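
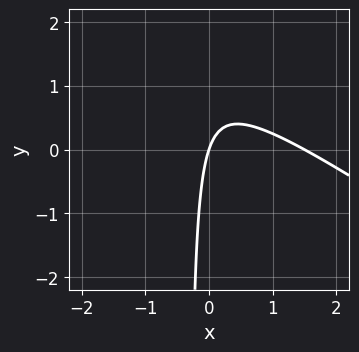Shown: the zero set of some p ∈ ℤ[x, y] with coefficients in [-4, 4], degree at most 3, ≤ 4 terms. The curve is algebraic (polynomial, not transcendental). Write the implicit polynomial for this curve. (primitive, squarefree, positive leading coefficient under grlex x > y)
1. The degree is 2 — the shape is more complex than any degree-1 curve.
2. Observable constraints: it crosses the y-axis at the gridline y = 0; one x-axis crossing is at x = 0.
3. The integer polynomial consistent with all of this is the stated p.

2*x^2 + 3*x*y - 3*x + y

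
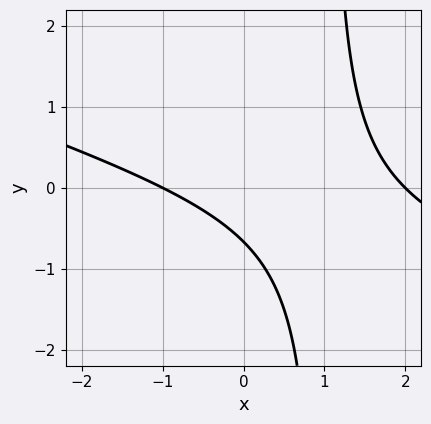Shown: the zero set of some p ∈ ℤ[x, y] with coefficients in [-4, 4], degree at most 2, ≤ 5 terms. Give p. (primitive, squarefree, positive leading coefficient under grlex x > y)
x^2 + 3*x*y - x - 3*y - 2

1. Degree: the shape is more complex than any degree-1 curve, so deg p = 2.
2. From the axis intercepts and sections: the x-axis gridline crossings are at x ∈ {-1, 2}.
3. Fitting integer coefficients to these (and the overall shape) gives p.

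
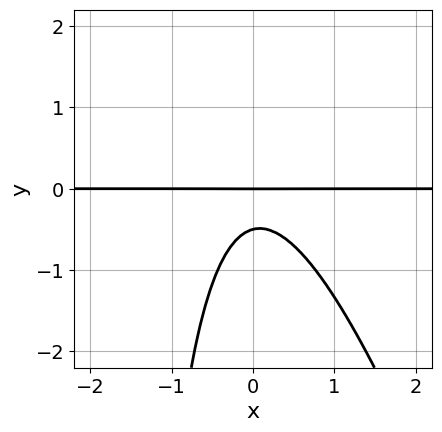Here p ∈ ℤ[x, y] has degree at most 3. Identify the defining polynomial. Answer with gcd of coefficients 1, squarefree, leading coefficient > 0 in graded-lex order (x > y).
deg p = 3.
From the axis intercepts and sections: the visible x-axis segment lies entirely on the curve; it crosses the y-axis at the gridline y = 0.
Matching integer coefficients to the picture gives p.

3*x^2*y + x*y^2 + 2*y^2 + y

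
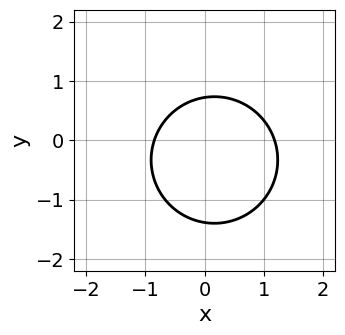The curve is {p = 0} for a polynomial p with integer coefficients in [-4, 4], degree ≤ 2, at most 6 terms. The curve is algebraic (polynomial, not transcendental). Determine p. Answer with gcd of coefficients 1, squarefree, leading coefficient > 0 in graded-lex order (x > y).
1. Degree: the shape is more complex than any degree-1 curve, so deg p = 2.
2. Solving for integer coefficients yields p as stated.

3*x^2 + 3*y^2 - x + 2*y - 3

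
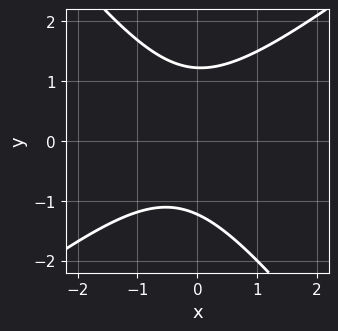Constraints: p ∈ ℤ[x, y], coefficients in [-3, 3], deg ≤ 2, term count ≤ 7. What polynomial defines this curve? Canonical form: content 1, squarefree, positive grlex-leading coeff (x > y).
2*x^2 - x*y - 2*y^2 + x + 3

(a) The degree is 2 — a generic line meets the curve in up to 2 points.
(b) From the visible intercepts: the curve avoids every integer x-axis point in the box.
(c) Matching integer coefficients to the picture gives p.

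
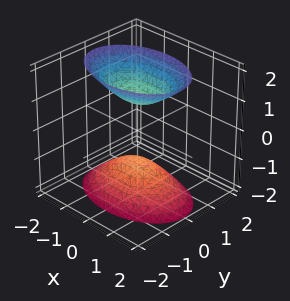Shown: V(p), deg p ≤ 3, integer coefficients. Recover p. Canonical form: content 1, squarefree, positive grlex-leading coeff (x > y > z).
There are 2 components.
deg p = 2.
Symmetries: it's symmetric under x → −x, forcing even powers of x; mirror symmetry z ↦ −z ⇒ only even powers of z; mirror symmetry y ↦ −y ⇒ only even powers of y.
Observable constraints: the z-axis gridline crossings are at z ∈ {-1, 1}; it misses every integer gridline on the y-axis; no x-intercept at any integer in the box.
The integer polynomial consistent with all of this is the stated p.

x^2 + 2*y^2 - z^2 + 1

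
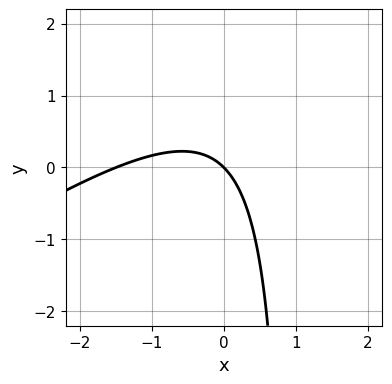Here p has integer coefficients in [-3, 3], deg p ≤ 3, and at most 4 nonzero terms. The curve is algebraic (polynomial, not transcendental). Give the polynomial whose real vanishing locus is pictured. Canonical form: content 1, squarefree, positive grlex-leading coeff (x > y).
2*x^2 - 3*x*y + 3*x + 3*y

(a) The degree is 2 — the shape is more complex than any degree-1 curve.
(b) Observable constraints: it crosses the y-axis at the gridline y = 0; it crosses the x-axis at the gridline x = 0.
(c) Fitting integer coefficients to these (and the overall shape) gives p.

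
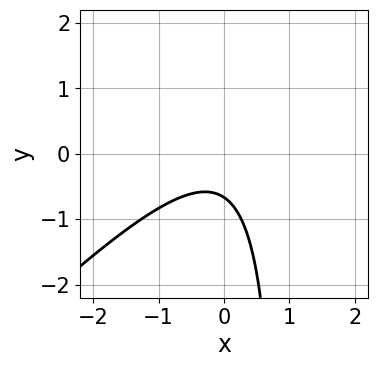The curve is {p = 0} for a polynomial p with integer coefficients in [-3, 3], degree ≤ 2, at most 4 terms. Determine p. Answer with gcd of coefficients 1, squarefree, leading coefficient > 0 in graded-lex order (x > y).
3*x^2 - 3*x*y + 3*y + 2

Degree: a generic line meets the curve in up to 2 points, so deg p = 2.
Checking where it meets the axes: it misses every integer gridline on the x-axis.
These observations pin down the coefficients.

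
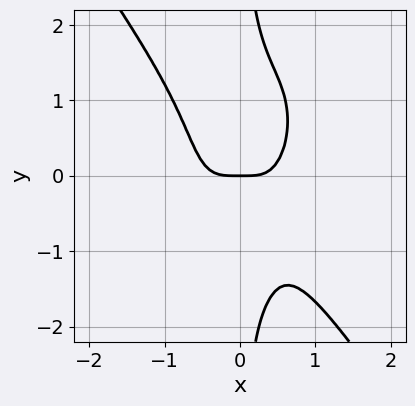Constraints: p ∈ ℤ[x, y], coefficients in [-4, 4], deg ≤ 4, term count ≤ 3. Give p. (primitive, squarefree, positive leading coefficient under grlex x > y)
3*x^4 + x*y^3 - y

(a) Degree: a generic line meets the curve in up to 4 points, so deg p = 4.
(b) Observable constraints: it meets the y-axis at y = 0 (among the integer gridlines); one x-axis crossing is at x = 0.
(c) Assembling these constraints gives the stated polynomial.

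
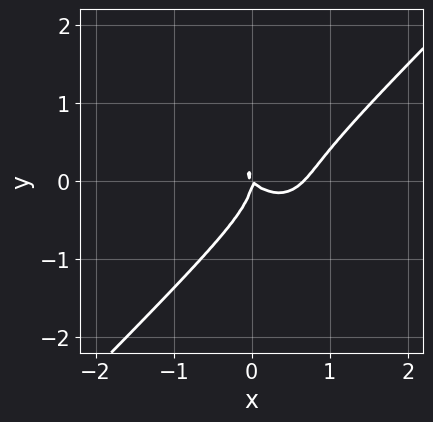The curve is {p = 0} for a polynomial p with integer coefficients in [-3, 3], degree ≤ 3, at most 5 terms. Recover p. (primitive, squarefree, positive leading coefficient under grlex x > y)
(a) The degree is 3 — a generic line meets the curve in up to 3 points.
(b) From the visible intercepts: one y-axis crossing is at y = 0; it meets the x-axis at x = 0 (among the integer gridlines).
(c) Assembling these constraints gives the stated polynomial.

3*x^3 - 3*y^3 - 2*x^2 - 2*x*y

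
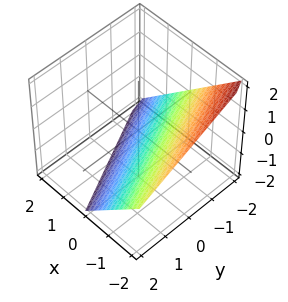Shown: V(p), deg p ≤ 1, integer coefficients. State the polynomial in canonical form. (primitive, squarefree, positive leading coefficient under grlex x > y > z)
First, deg p = 1.
Then, from the axis intercepts and sections: it meets the x-axis at x = -1 (among the integer gridlines); it meets the y-axis at y = -2 (among the integer gridlines); it meets the z-axis at z = -1 (among the integer gridlines).
Finally, putting this together gives p.

2*x + y + 2*z + 2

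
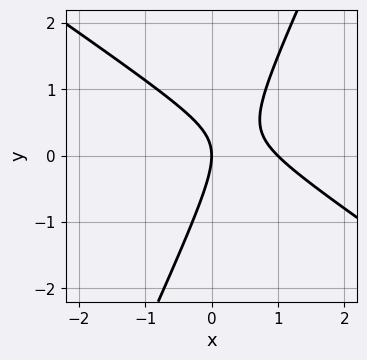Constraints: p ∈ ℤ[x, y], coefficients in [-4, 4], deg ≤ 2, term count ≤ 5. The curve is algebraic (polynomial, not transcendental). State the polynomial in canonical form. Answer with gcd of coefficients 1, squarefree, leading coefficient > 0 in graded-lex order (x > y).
3*x^2 + 3*x*y - 2*y^2 - 3*x

The degree is 2 — the shape is more complex than any degree-1 curve.
Against the integer gridlines: one y-axis crossing is at y = 0; the x-axis gridline crossings are at x ∈ {0, 1}.
The integer polynomial consistent with all of this is the stated p.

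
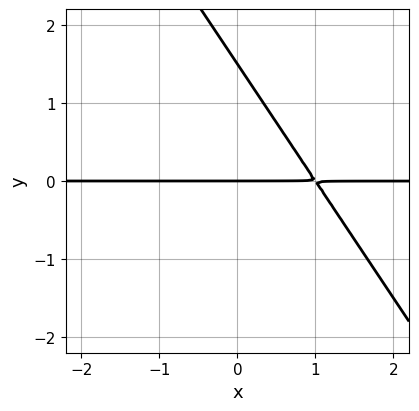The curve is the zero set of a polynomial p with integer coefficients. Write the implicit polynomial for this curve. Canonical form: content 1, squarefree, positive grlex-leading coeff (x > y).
Degree: a generic line meets the curve in up to 2 points, so deg p = 2.
Against the integer gridlines: it crosses the y-axis at the gridline y = 0; every point of the x-axis in the box is on the curve.
Together with the visible shape, these determine p as stated.

3*x*y + 2*y^2 - 3*y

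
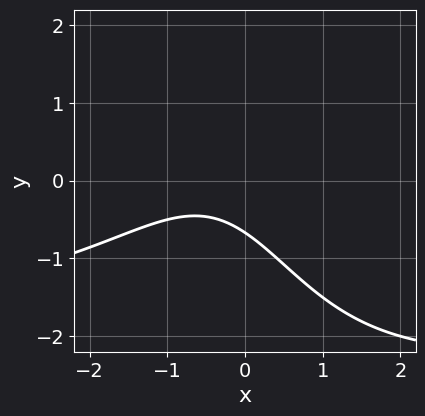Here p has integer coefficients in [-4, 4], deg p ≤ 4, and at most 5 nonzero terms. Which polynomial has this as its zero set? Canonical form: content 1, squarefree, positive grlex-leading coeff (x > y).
x^2*y + 2*x^2 + 2*x + 3*y + 2

The degree is 3 — a generic line meets the curve in up to 3 points.
Against the integer gridlines: no x-intercept at any integer in the box.
Assembling these constraints gives the stated polynomial.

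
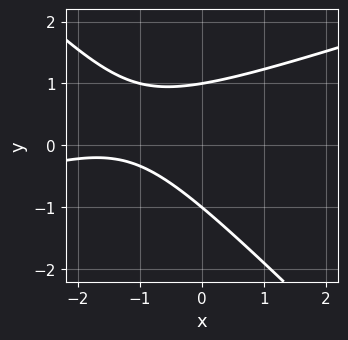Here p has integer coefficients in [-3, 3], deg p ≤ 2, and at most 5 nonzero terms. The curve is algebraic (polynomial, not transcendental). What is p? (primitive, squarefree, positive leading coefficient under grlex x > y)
deg p = 2. A generic line meets the curve in up to 2 points.
Observable constraints: the y-axis gridline crossings are at y ∈ {-1, 1}; the curve avoids every integer x-axis point in the box.
The integer polynomial consistent with all of this is the stated p.

x^2 - 2*x*y - 3*y^2 + 3*x + 3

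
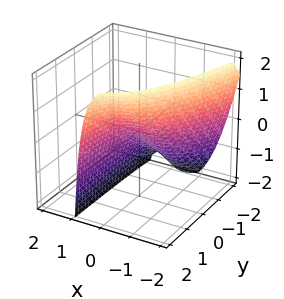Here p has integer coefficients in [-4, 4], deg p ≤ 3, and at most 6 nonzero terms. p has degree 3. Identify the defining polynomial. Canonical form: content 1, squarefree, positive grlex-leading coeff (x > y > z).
3*x^3 + 3*x*y - 2*x*z - 3*y + 3*z

First, degree: a generic line meets the surface in up to 3 points, so deg p = 3.
Then, from the axis intercepts and sections: one x-axis crossing is at x = 0; it meets the y-axis at y = 0 (among the integer gridlines); one z-axis crossing is at z = 0.
Finally, assembling these constraints gives the stated polynomial.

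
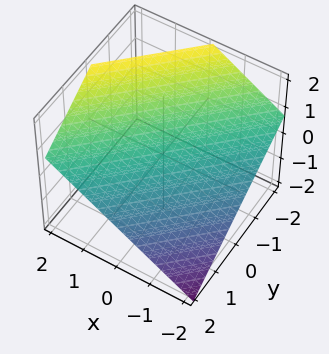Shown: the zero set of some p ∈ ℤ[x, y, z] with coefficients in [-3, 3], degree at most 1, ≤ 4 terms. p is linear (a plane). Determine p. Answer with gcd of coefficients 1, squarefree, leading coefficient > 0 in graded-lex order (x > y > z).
2*x - 2*y - 3*z + 2

First, degree: the surface is flat (a plane), so deg p = 1.
Next, against the integer gridlines: one x-axis crossing is at x = -1; it meets the y-axis at y = 1 (among the integer gridlines).
Finally, solving for integer coefficients yields p as stated.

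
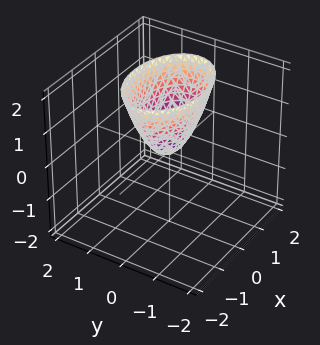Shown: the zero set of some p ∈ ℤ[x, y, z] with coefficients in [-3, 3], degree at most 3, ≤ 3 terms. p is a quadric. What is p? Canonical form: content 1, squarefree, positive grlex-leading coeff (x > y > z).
First, deg p = 2. A paraboloid; a quadric.
Next, symmetries: mirror symmetry x ↦ −x ⇒ only even powers of x; the y ↦ −y reflection is a symmetry, so y appears only in even powers.
Then, observable constraints: one y-axis crossing is at y = 0; it meets the z-axis at z = 0 (among the integer gridlines); it crosses the x-axis at the gridline x = 0.
Finally, matching integer coefficients to the picture gives p.

x^2 + 2*y^2 - z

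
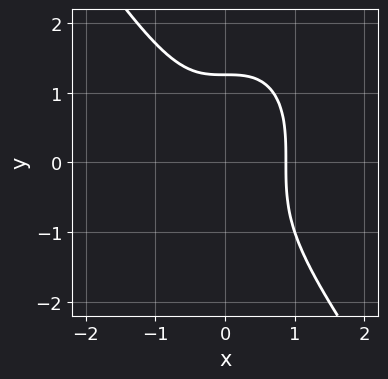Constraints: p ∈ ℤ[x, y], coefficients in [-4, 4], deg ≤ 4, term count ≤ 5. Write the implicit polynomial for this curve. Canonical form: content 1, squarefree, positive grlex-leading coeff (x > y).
(a) Degree: no degree-2 curve has this shape, so deg p = 3.
(b) The integer polynomial consistent with all of this is the stated p.

3*x^3 + y^3 - 2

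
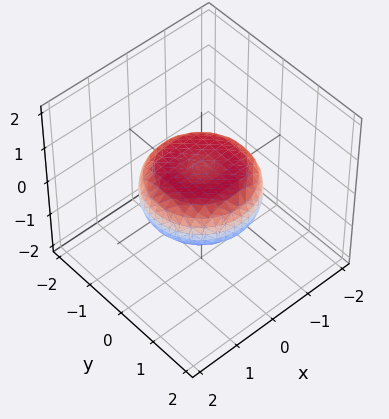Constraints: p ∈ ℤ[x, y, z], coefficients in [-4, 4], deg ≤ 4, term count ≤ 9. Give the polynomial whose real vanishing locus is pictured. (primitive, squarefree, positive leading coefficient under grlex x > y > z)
1. The degree is 4 — a generic line meets the surface in up to 4 points.
2. Symmetries: rotational symmetry about the z-axis ⇒ p depends on x, y only through x² + y².
3. Checking where it meets the axes: a circular section at z = 0 has radius between 1 and 2.
4. Fitting integer coefficients to these (and the overall shape) gives p.

x^4 + 2*x^2*y^2 + y^4 - x^2 - y^2 + 3*z^2 - 1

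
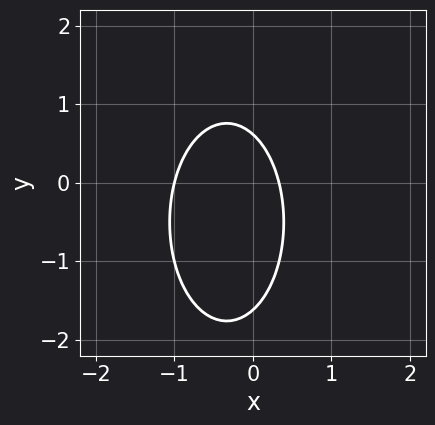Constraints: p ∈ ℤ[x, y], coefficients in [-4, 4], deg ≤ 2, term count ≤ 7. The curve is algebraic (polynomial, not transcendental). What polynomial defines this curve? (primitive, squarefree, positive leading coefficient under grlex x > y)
First, the degree is 2 — no degree-1 curve has this shape.
Next, against the integer gridlines: it crosses the x-axis at the gridline x = -1.
Finally, assembling these constraints gives the stated polynomial.

3*x^2 + y^2 + 2*x + y - 1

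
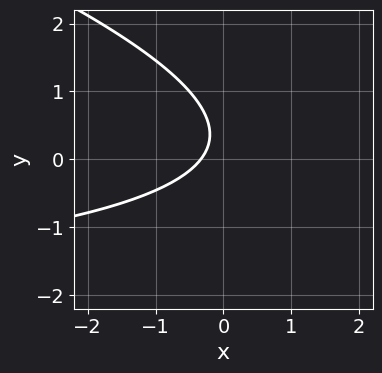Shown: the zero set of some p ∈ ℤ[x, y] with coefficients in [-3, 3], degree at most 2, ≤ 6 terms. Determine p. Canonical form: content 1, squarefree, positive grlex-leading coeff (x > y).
x*y + 3*y^2 + 3*x - 2*y + 1

The degree is 2 — the shape is more complex than any degree-1 curve.
From the axis intercepts and sections: it misses every integer gridline on the y-axis.
Fitting integer coefficients to these (and the overall shape) gives p.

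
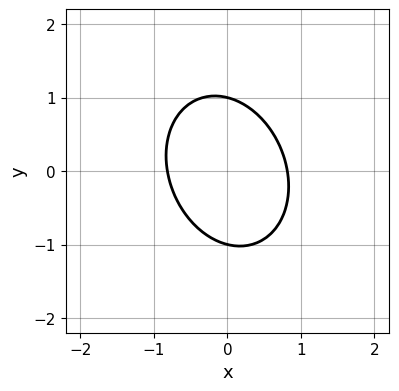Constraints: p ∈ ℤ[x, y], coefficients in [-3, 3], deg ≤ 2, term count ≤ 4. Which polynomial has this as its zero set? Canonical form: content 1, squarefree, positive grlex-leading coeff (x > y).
1. Degree: the shape is more complex than any degree-1 curve, so deg p = 2.
2. Checking where it meets the axes: among the integer gridlines, it crosses the y-axis at y ∈ {-1, 1}.
3. Solving for integer coefficients yields p as stated.

3*x^2 + x*y + 2*y^2 - 2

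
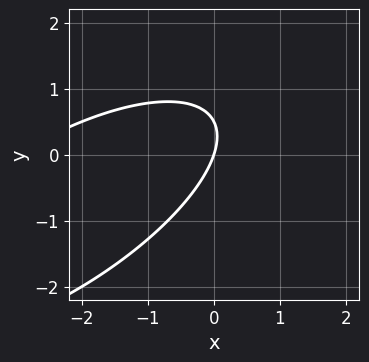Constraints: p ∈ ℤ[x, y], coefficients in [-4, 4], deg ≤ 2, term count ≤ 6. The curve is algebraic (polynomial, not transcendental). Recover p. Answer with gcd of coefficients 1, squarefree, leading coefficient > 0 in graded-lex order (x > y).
1. deg p = 2. A generic line meets the curve in up to 2 points.
2. Checking where it meets the axes: it crosses the y-axis at the gridline y = 0; it meets the x-axis at x = 0 (among the integer gridlines).
3. Matching integer coefficients to the picture gives p.

x^2 - 2*x*y + 2*y^2 + 3*x - y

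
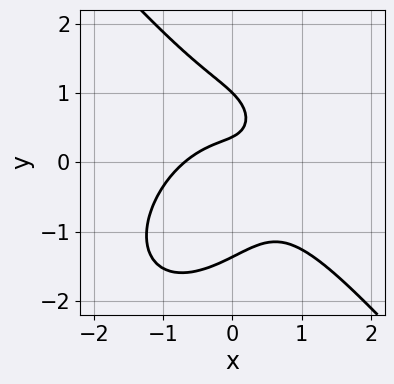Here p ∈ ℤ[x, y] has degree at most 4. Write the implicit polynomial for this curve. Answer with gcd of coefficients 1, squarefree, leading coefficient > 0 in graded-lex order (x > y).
3*x^3 + 2*y^3 + 3*x*y - 3*y + 1

(a) deg p = 3. A generic line meets the curve in up to 3 points.
(b) Against the integer gridlines: it crosses the y-axis at the gridline y = 1.
(c) These observations pin down the coefficients.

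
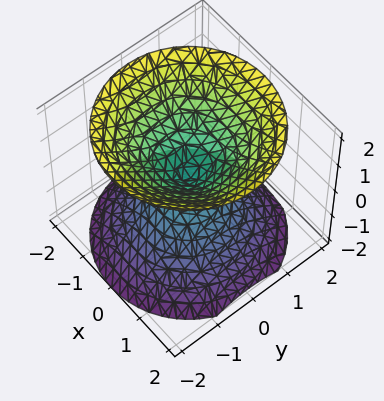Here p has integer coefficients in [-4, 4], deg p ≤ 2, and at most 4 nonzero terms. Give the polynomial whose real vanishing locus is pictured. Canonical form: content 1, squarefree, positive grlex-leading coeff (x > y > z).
x^2 + y^2 - z^2

First, the picture has 2 separate pieces.
Then, the degree is 2 — two nappes meeting at a single point; a quadric.
Then, by symmetry, the surface is invariant under rotation about z: p = q(x² + y², z); it's symmetric under z → −z, forcing even powers of z.
Then, observable constraints: it meets the y-axis at y = 0 (among the integer gridlines); it crosses the x-axis at the gridline x = 0; a circular section at z = 1 has radius exactly 1; it meets the z-axis at z = 0 (among the integer gridlines).
Finally, assembling these constraints gives the stated polynomial.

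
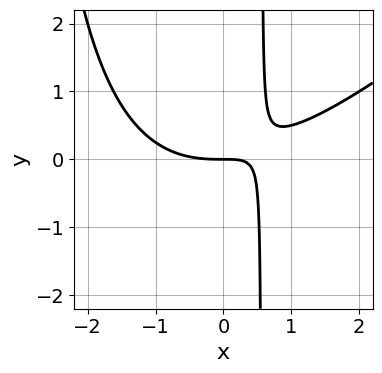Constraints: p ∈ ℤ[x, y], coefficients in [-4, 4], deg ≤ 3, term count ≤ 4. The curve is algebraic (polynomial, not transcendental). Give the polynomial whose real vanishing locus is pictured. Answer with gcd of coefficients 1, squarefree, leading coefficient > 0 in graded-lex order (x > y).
x^3 - x^2*y - 3*x*y + 2*y

deg p = 3. The shape is more complex than any degree-2 curve.
Observable constraints: it meets the y-axis at y = 0 (among the integer gridlines); it crosses the x-axis at the gridline x = 0.
These observations pin down the coefficients.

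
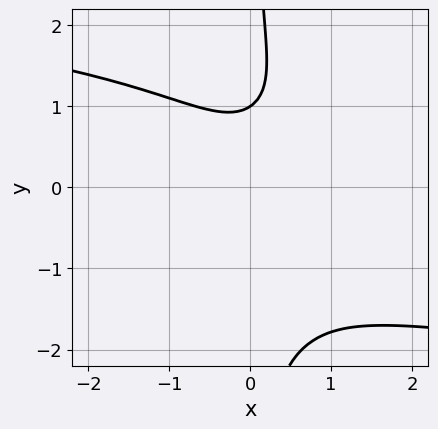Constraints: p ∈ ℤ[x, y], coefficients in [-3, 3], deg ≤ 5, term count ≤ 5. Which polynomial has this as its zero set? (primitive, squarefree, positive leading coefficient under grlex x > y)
2*x*y^3 + 3*x^2 - 3*y + 3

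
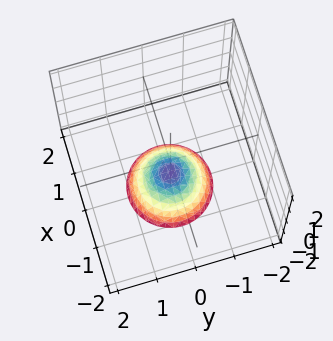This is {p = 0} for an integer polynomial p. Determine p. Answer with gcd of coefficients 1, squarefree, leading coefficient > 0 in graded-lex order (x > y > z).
x^2 + y^2 + z + 1

1. Degree: the shape is more complex than any degree-1 surface, so deg p = 2.
2. By symmetry, every cross-section ⟂ z is a circle, so x, y appear only via x² + y².
3. From the axis intercepts and sections: it misses every integer gridline on the y-axis; it misses every integer gridline on the x-axis; it meets the z-axis at z = -1 (among the integer gridlines).
4. Fitting integer coefficients to these (and the overall shape) gives p.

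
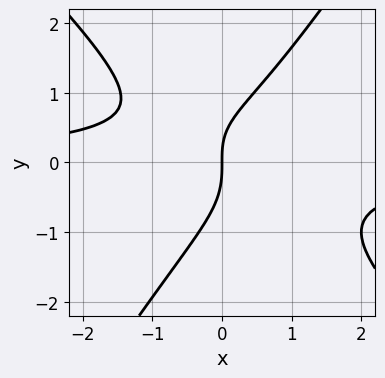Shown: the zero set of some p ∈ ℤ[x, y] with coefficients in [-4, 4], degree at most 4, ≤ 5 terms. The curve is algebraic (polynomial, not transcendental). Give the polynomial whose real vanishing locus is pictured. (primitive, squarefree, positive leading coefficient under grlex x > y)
3*x^2*y + x*y^2 - 2*y^3 - x*y + 3*x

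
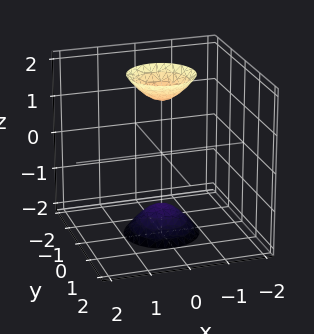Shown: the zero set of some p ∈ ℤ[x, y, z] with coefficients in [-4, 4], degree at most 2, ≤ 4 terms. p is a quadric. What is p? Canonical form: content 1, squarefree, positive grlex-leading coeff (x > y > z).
(a) There are 2 components.
(b) Degree: two sheets facing apart; a quadric, so deg p = 2.
(c) Symmetries: the z ↦ −z reflection is a symmetry, so z appears only in even powers; the surface is invariant under rotation about z: p = q(x² + y², z).
(d) Checking where it meets the axes: no y-intercept at any integer in the box; it misses every integer gridline on the x-axis; a circular section at z = -2 has radius between 0 and 1.
(e) Assembling these constraints gives the stated polynomial.

3*x^2 + 3*y^2 - z^2 + 2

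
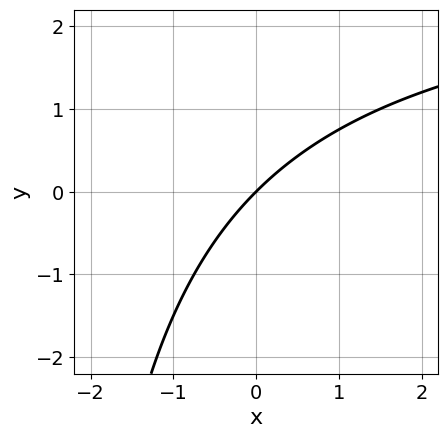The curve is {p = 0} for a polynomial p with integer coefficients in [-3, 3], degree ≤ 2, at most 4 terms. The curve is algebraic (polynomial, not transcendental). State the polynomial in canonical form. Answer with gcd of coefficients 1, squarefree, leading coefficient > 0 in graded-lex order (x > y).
1. Degree: a generic line meets the curve in up to 2 points, so deg p = 2.
2. From the axis intercepts and sections: it meets the y-axis at y = 0 (among the integer gridlines); it crosses the x-axis at the gridline x = 0.
3. Fitting integer coefficients to these (and the overall shape) gives p.

x*y - 3*x + 3*y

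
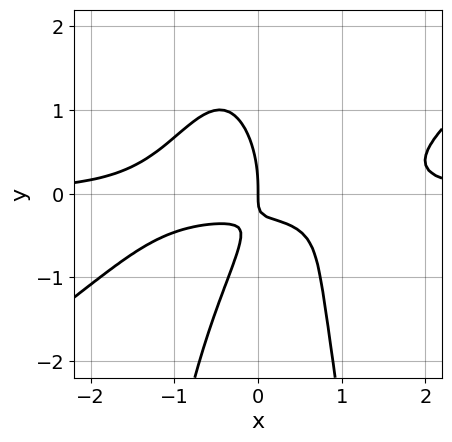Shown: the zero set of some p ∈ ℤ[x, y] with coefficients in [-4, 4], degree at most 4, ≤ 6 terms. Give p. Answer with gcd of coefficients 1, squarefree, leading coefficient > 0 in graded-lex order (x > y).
2*x^3*y - 3*x^2*y^2 - y^3 - 3*x*y - x

First, the degree is 4 — no degree-3 curve has this shape.
Then, against the integer gridlines: it crosses the x-axis at the gridline x = 0; it meets the y-axis at y = 0 (among the integer gridlines).
Finally, solving for integer coefficients yields p as stated.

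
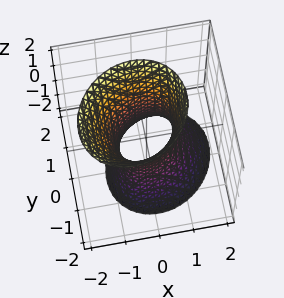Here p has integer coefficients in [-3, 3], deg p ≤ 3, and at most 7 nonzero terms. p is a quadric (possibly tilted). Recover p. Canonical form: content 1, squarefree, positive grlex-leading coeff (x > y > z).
3*x^2 - x*y + x*z + 3*y^2 - z^2 - 2

First, the degree is 2 — the shape is more complex than any degree-1 surface.
Next, checking where it meets the axes: no z-intercept at any integer in the box.
Finally, together with the visible shape, these determine p as stated.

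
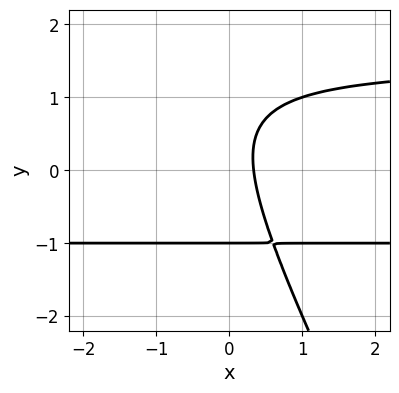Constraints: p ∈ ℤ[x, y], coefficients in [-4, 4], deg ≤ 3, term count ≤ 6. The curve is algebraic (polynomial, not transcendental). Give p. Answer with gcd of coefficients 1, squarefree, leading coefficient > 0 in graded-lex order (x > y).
The degree is 3 — the shape is more complex than any degree-2 curve.
From the visible intercepts: it meets the y-axis at y = -1 (among the integer gridlines).
The integer polynomial consistent with all of this is the stated p.

2*x*y^2 + y^3 - x*y - 3*x + 1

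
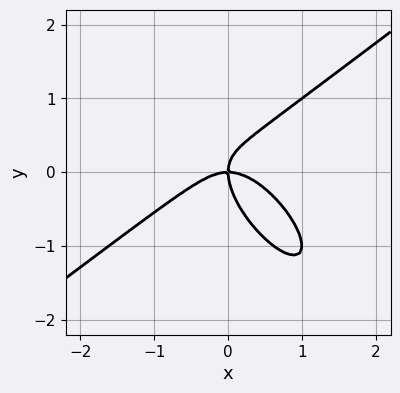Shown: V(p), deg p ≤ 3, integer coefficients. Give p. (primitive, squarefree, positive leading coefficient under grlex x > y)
(a) deg p = 3. A generic line meets the curve in up to 3 points.
(b) Reading off the gridlines: it meets the x-axis at x = 0 (among the integer gridlines); it meets the y-axis at y = 0 (among the integer gridlines).
(c) Matching integer coefficients to the picture gives p.

x^3 - x*y^2 - y^3 + x*y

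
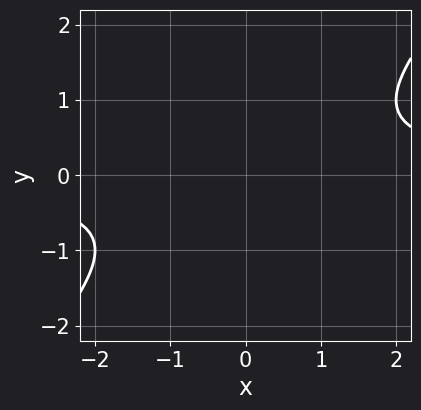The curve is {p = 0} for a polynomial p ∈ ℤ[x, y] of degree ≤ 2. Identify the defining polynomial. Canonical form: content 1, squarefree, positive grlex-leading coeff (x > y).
The degree is 2 — no degree-1 curve has this shape.
Against the integer gridlines: the curve avoids every integer y-axis point in the box; no x-intercept at any integer in the box.
These observations pin down the coefficients.

x*y - y^2 - 1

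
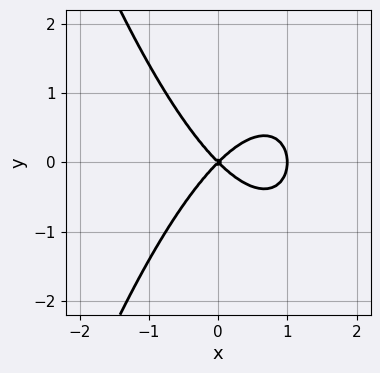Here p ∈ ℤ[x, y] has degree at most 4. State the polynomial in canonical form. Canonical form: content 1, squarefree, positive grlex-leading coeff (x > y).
x^3 - x^2 + y^2

deg p = 3. A generic line meets the curve in up to 3 points.
Symmetries: the y ↦ −y reflection is a symmetry, so y appears only in even powers.
Reading off the gridlines: it meets the y-axis at y = 0 (among the integer gridlines); among the integer gridlines, it crosses the x-axis at x ∈ {0, 1}.
Solving for integer coefficients yields p as stated.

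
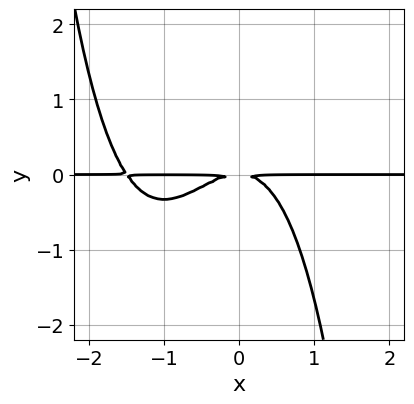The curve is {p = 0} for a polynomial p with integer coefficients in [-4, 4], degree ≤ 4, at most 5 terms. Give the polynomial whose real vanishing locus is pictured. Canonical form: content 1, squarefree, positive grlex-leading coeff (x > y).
2*x^3*y + 3*x^2*y + 3*y^2

(a) deg p = 4. The shape is more complex than any degree-3 curve.
(b) Checking where it meets the axes: the visible x-axis segment lies entirely on the curve.
(c) Putting this together gives p.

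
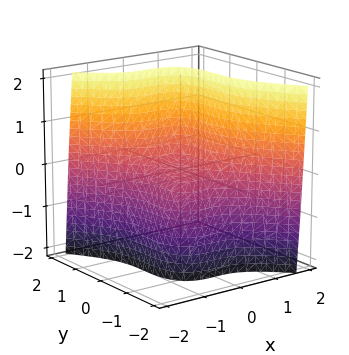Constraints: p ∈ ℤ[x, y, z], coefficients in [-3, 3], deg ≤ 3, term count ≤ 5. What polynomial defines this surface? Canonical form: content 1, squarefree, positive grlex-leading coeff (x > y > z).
2*x^3 + y^3 - z

First, the degree is 3 — no degree-2 surface has this shape.
Next, from the visible intercepts: it crosses the x-axis at the gridline x = 0; it crosses the y-axis at the gridline y = 0; one z-axis crossing is at z = 0.
Finally, the integer polynomial consistent with all of this is the stated p.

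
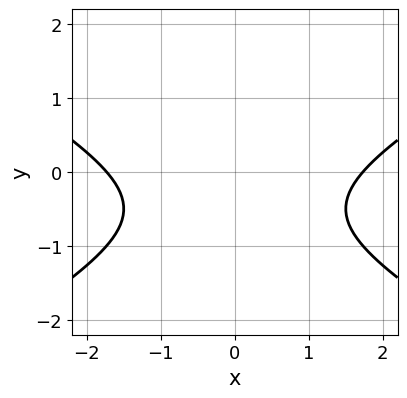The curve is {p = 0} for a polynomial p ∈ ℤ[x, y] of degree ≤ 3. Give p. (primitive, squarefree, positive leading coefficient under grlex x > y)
(a) deg p = 2.
(b) Symmetries: mirror symmetry x ↦ −x ⇒ only even powers of x.
(c) Against the integer gridlines: no y-intercept at any integer in the box.
(d) Solving for integer coefficients yields p as stated.

x^2 - 3*y^2 - 3*y - 3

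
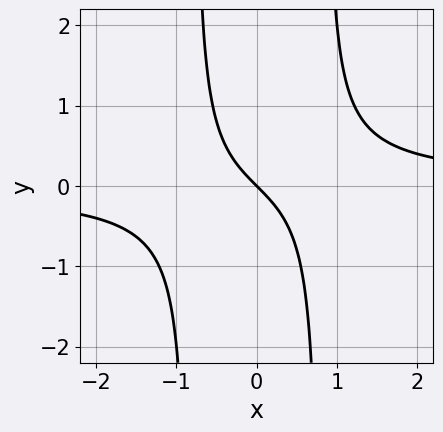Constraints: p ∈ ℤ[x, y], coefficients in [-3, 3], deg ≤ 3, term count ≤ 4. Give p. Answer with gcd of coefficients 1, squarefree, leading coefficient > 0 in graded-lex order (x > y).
3*x^2*y - 2*x - 2*y

1. The degree is 3 — a generic line meets the curve in up to 3 points.
2. Reading off the gridlines: it meets the y-axis at y = 0 (among the integer gridlines); it meets the x-axis at x = 0 (among the integer gridlines).
3. Putting this together gives p.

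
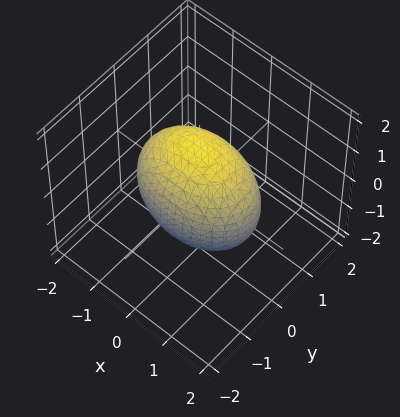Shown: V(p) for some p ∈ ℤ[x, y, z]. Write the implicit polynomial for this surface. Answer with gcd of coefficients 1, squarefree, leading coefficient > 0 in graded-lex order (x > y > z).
x^2 + 2*y^2 + z^2 - 2

(a) deg p = 2. Bounded and convex; a quadric.
(b) Symmetries: it's symmetric under y → −y, forcing even powers of y; the x ↦ −x reflection is a symmetry, so x appears only in even powers; mirror symmetry z ↦ −z ⇒ only even powers of z.
(c) Observable constraints: the y-axis gridline crossings are at y ∈ {-1, 1}.
(d) Fitting integer coefficients to these (and the overall shape) gives p.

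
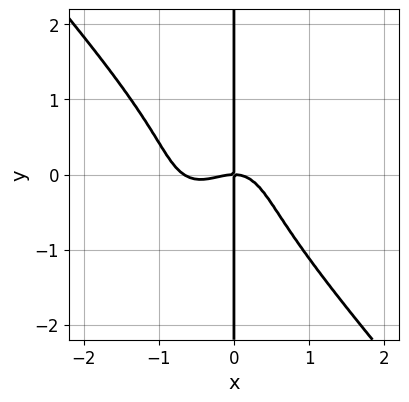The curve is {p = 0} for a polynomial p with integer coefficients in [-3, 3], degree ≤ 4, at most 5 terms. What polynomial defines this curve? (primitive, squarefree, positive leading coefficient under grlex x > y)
3*x^4 + 2*x*y^3 + 2*x^3 + 2*x*y

1. The degree is 4 — the shape is more complex than any degree-3 curve.
2. Checking where it meets the axes: the visible y-axis segment lies entirely on the curve; it meets the x-axis at x = 0 (among the integer gridlines).
3. Solving for integer coefficients yields p as stated.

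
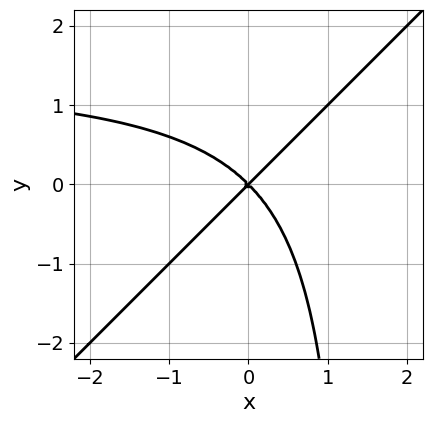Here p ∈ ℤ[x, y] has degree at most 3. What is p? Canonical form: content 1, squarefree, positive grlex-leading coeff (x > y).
2*x^2*y - 2*x*y^2 - 3*x^2 + 3*y^2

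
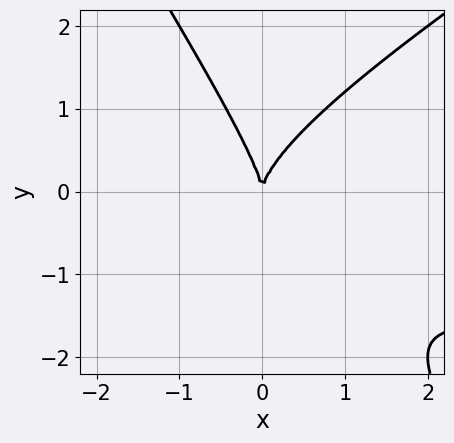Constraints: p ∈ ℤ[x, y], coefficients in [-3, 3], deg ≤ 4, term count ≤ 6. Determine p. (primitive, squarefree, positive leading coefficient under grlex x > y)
(a) Degree: no degree-2 curve has this shape, so deg p = 3.
(b) From the axis intercepts and sections: it meets the y-axis at y = 0 (among the integer gridlines); one x-axis crossing is at x = 0.
(c) These observations pin down the coefficients.

x^2*y - x*y^2 - y^3 + 2*x^2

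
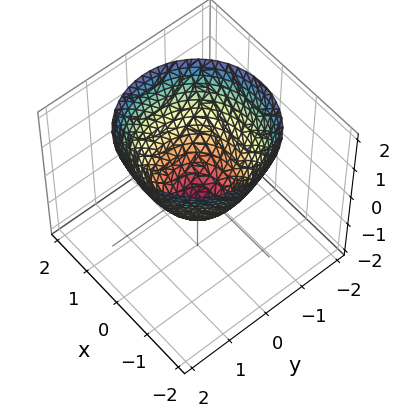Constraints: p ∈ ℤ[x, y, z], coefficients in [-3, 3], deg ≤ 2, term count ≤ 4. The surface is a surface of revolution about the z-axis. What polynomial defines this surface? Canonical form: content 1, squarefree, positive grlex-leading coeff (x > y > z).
3*x^2 + 3*y^2 - 3*z - 2

(a) Degree: a generic line meets the surface in up to 2 points, so deg p = 2.
(b) Symmetries: the z-axis is an axis of rotation, so x and y enter only as x² + y².
(c) Reading off the gridlines: a circular section at z = 0 has radius between 0 and 1.
(d) Solving for integer coefficients yields p as stated.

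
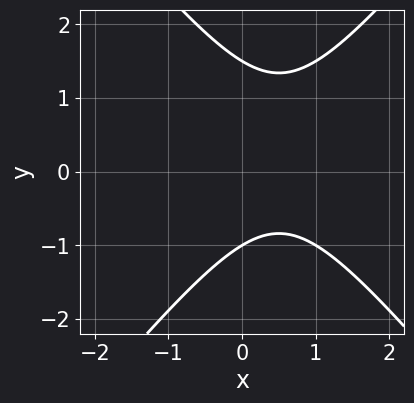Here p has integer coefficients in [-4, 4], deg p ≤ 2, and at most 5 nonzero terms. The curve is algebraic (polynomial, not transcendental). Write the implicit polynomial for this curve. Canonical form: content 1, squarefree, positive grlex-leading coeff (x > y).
(a) deg p = 2.
(b) Against the integer gridlines: it crosses the y-axis at the gridline y = -1; the curve avoids every integer x-axis point in the box.
(c) Fitting integer coefficients to these (and the overall shape) gives p.

3*x^2 - 2*y^2 - 3*x + y + 3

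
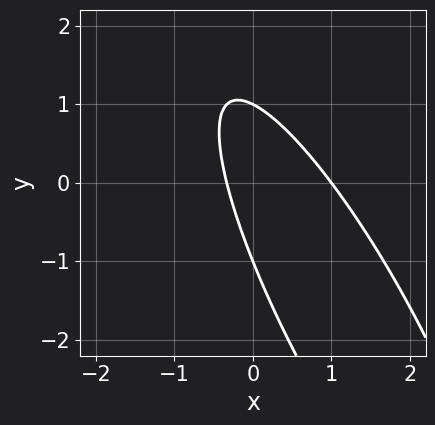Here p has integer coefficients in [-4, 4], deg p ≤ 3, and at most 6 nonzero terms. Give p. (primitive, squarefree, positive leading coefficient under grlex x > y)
(a) Degree: a generic line meets the curve in up to 2 points, so deg p = 2.
(b) Observable constraints: one x-axis crossing is at x = 1; among the integer gridlines, it crosses the y-axis at y ∈ {-1, 1}.
(c) Fitting integer coefficients to these (and the overall shape) gives p.

3*x^2 + 3*x*y + y^2 - 2*x - 1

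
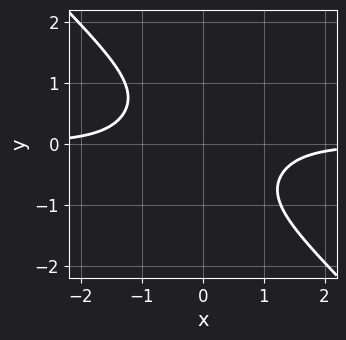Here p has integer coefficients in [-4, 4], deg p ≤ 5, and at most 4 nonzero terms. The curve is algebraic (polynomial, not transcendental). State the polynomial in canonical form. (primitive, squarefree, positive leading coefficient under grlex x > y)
3*x^3*y - x*y^3 + 2*y^4 + 3

First, degree: no degree-3 curve has this shape, so deg p = 4.
Next, against the integer gridlines: the curve avoids every integer y-axis point in the box; no x-intercept at any integer in the box.
Finally, putting this together gives p.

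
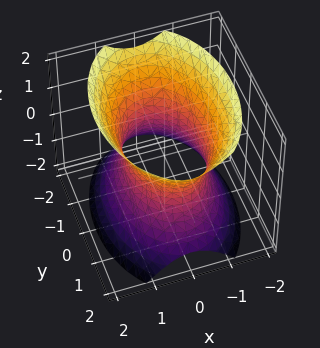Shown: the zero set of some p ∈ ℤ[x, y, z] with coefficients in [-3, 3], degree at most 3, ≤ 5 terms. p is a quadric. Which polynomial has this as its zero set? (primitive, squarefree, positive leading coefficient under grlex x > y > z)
deg p = 2. One connected sheet with a waist; a quadric.
Symmetries: it's symmetric under x → −x, forcing even powers of x; it's symmetric under y → −y, forcing even powers of y; mirror symmetry z ↦ −z ⇒ only even powers of z.
Against the integer gridlines: it misses every integer gridline on the z-axis; among the integer gridlines, it crosses the x-axis at x ∈ {-1, 1}.
Assembling these constraints gives the stated polynomial.

2*x^2 + y^2 - z^2 - 2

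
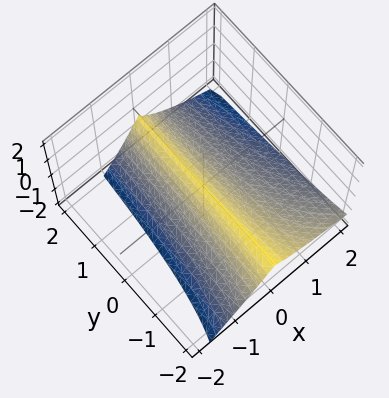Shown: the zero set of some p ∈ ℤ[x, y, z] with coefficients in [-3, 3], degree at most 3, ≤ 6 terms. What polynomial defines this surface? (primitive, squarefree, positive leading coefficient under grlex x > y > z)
First, deg p = 3. The shape is more complex than any degree-2 surface.
Next, checking where it meets the axes: every point of the y-axis in the box is on the surface; it crosses the x-axis at the gridline x = 0; it crosses the z-axis at the gridline z = 0.
Finally, together with the visible shape, these determine p as stated.

x^2*y - x*z^2 + z^3 + 3*x^2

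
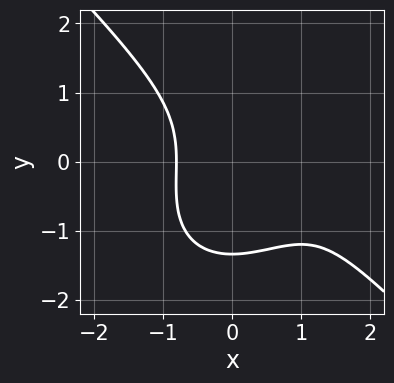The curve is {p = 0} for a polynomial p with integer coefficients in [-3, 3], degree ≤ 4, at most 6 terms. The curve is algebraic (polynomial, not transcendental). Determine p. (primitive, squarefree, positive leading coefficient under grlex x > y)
2*x^3 + 2*y^3 - 3*x^2 + y^2 + 3

Degree: the shape is more complex than any degree-2 curve, so deg p = 3.
Matching integer coefficients to the picture gives p.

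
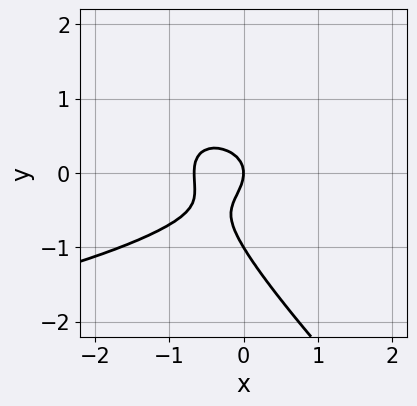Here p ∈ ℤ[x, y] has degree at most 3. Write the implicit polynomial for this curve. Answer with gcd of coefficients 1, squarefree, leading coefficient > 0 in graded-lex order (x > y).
3*x*y^2 + 3*y^3 + 3*x^2 + 3*y^2 + 2*x

(a) The degree is 3 — a generic line meets the curve in up to 3 points.
(b) From the visible intercepts: it crosses the x-axis at the gridline x = 0; among the integer gridlines, it crosses the y-axis at y ∈ {-1, 0}.
(c) Putting this together gives p.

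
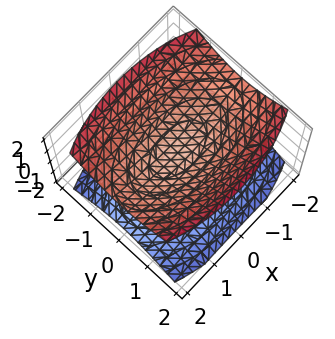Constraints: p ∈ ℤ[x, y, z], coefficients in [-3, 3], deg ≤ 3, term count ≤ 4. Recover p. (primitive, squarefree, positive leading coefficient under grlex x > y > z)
I count 2 distinct pieces. They look like related sheets of one shape, so recover p as a whole.
Degree: two sheets facing apart; a quadric, so deg p = 2.
Symmetries: it's symmetric under z → −z, forcing even powers of z; mirror symmetry y ↦ −y ⇒ only even powers of y; the x ↦ −x reflection is a symmetry, so x appears only in even powers.
From the axis intercepts and sections: no x-intercept at any integer in the box; it misses every integer gridline on the y-axis.
Assembling these constraints gives the stated polynomial.

x^2 + 3*y^2 - 3*z^2 + 1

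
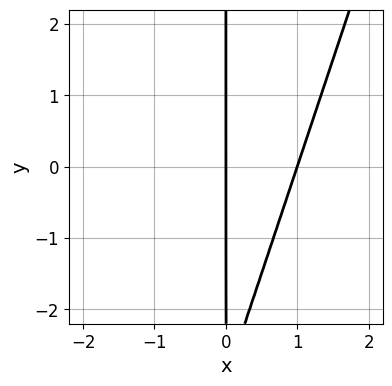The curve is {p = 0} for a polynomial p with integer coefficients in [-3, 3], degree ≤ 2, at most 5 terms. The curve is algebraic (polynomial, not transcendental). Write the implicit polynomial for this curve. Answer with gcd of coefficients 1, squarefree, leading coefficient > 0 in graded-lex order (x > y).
3*x^2 - x*y - 3*x

(a) Degree: the shape is more complex than any degree-1 curve, so deg p = 2.
(b) From the visible intercepts: the visible y-axis segment lies entirely on the curve; among the integer gridlines, it crosses the x-axis at x ∈ {0, 1}.
(c) The integer polynomial consistent with all of this is the stated p.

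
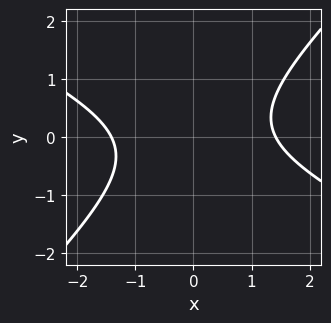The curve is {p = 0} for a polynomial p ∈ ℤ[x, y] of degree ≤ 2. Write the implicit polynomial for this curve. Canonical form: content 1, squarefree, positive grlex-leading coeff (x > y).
x^2 + x*y - 2*y^2 - 2

(a) deg p = 2. The shape is more complex than any degree-1 curve.
(b) Observable constraints: it misses every integer gridline on the y-axis.
(c) The integer polynomial consistent with all of this is the stated p.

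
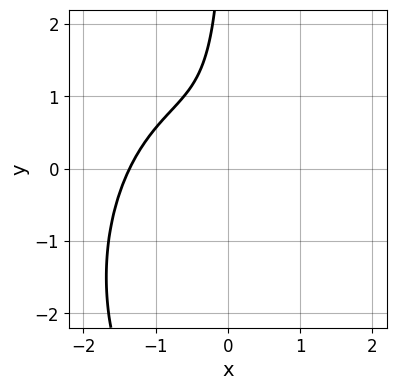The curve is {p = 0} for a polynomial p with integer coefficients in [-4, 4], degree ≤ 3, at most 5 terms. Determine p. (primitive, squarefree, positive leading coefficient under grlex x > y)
1. deg p = 3. The shape is more complex than any degree-2 curve.
2. Reading off the gridlines: it misses every integer gridline on the y-axis.
3. The integer polynomial consistent with all of this is the stated p.

3*x^3 + x*y^2 + 3*x^2 + 3*x*y + 2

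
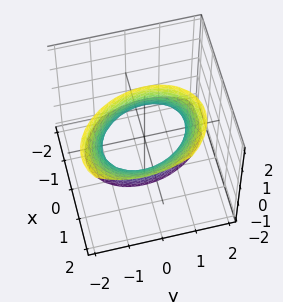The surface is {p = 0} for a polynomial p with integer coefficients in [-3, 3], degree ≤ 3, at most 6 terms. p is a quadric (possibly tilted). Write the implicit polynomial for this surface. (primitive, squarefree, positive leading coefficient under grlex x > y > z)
(a) The degree is 2 — a generic line meets the surface in up to 2 points.
(b) Against the integer gridlines: the surface avoids every integer z-axis point in the box; the x-axis gridline crossings are at x ∈ {-1, 1}.
(c) Assembling these constraints gives the stated polynomial.

3*x^2 + x*y - 3*x*z + 2*y^2 - 3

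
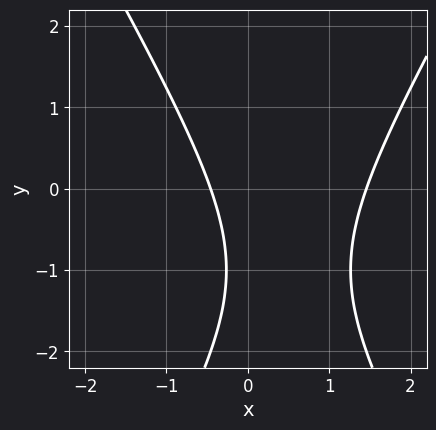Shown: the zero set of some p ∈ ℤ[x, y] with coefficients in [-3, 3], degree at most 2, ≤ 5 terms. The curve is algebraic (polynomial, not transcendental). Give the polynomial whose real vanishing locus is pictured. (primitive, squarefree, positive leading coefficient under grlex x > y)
3*x^2 - y^2 - 3*x - 2*y - 2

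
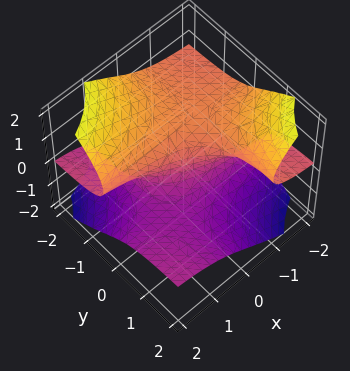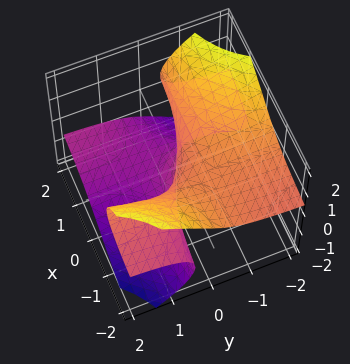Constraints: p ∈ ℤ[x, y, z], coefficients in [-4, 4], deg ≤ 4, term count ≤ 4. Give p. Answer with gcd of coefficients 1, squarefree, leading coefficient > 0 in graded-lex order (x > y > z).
First, deg p = 3. The shape is more complex than any degree-2 surface.
Next, observable constraints: it crosses the y-axis at the gridline y = 0; it crosses the x-axis at the gridline x = 0; it meets the z-axis at z = 0 (among the integer gridlines).
Finally, matching integer coefficients to the picture gives p.

3*x*y*z + 2*z^3 + x + 2*y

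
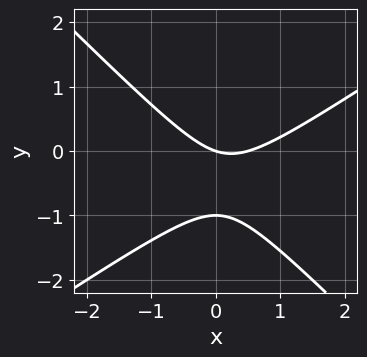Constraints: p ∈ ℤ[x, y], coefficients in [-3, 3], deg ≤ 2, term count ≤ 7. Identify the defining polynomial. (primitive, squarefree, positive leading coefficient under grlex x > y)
2*x^2 - x*y - 3*y^2 - x - 3*y

1. Degree: the shape is more complex than any degree-1 curve, so deg p = 2.
2. Observable constraints: it meets the x-axis at x = 0 (among the integer gridlines); among the integer gridlines, it crosses the y-axis at y ∈ {-1, 0}.
3. The integer polynomial consistent with all of this is the stated p.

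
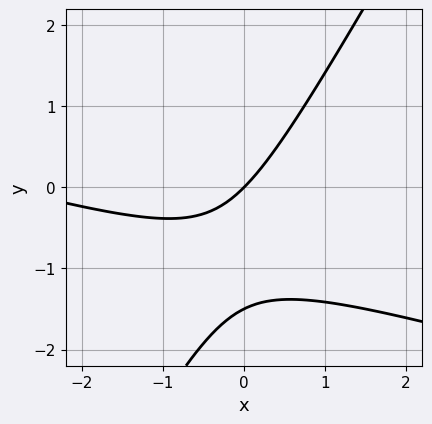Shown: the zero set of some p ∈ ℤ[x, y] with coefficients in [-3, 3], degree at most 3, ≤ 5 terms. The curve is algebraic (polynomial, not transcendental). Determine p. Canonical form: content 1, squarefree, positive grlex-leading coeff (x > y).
x^2 + 3*x*y - 2*y^2 + 3*x - 3*y

Degree: a generic line meets the curve in up to 2 points, so deg p = 2.
From the visible intercepts: one x-axis crossing is at x = 0; it crosses the y-axis at the gridline y = 0.
Together with the visible shape, these determine p as stated.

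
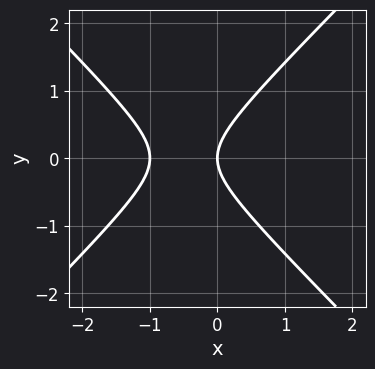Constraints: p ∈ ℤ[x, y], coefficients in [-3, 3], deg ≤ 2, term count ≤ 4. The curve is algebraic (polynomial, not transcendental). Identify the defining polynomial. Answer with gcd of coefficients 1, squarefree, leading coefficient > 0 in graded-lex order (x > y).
x^2 - y^2 + x

First, the degree is 2 — a generic line meets the curve in up to 2 points.
Then, symmetries: it's symmetric under y → −y, forcing even powers of y.
Then, observable constraints: among the integer gridlines, it crosses the x-axis at x ∈ {-1, 0}; it crosses the y-axis at the gridline y = 0.
Finally, assembling these constraints gives the stated polynomial.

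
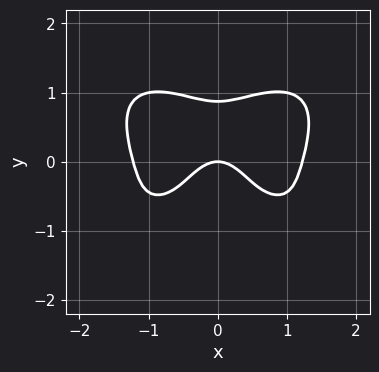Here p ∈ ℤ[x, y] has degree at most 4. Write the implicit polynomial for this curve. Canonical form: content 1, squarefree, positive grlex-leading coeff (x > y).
2*x^4 + 3*y^4 - 3*x^2 - 2*y

1. deg p = 4. A generic line meets the curve in up to 4 points.
2. Symmetries: the x ↦ −x reflection is a symmetry, so x appears only in even powers.
3. Against the integer gridlines: it crosses the x-axis at the gridline x = 0; it crosses the y-axis at the gridline y = 0.
4. Together with the visible shape, these determine p as stated.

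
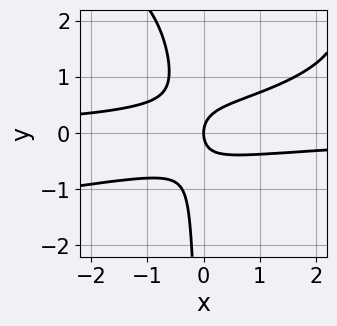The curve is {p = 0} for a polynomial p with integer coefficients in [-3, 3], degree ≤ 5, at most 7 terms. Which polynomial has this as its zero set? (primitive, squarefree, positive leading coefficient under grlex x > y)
x*y^3 + x^2*y - 3*x*y^2 - y^2 + x

First, deg p = 4.
Then, from the axis intercepts and sections: one y-axis crossing is at y = 0; one x-axis crossing is at x = 0.
Finally, fitting integer coefficients to these (and the overall shape) gives p.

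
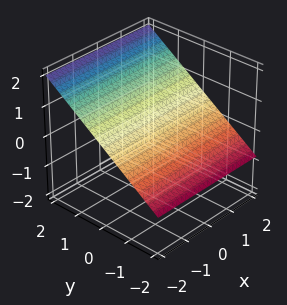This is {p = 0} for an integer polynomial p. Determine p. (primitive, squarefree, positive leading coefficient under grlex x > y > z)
First, degree: the surface is flat (a plane), so deg p = 1.
Next, from the visible intercepts: one y-axis crossing is at y = -1; the surface avoids every integer x-axis point in the box.
Finally, these observations pin down the coefficients.

2*y - 3*z + 2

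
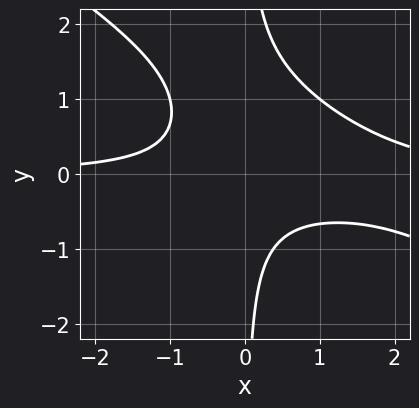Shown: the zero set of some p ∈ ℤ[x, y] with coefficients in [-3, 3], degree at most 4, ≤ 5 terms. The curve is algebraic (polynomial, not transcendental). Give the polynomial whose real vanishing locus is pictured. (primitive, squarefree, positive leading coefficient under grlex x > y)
First, degree: no degree-2 curve has this shape, so deg p = 3.
Then, against the integer gridlines: it misses every integer gridline on the y-axis; the curve avoids every integer x-axis point in the box.
Finally, matching integer coefficients to the picture gives p.

2*x^2*y + 3*x*y^2 - 3*x*y - 2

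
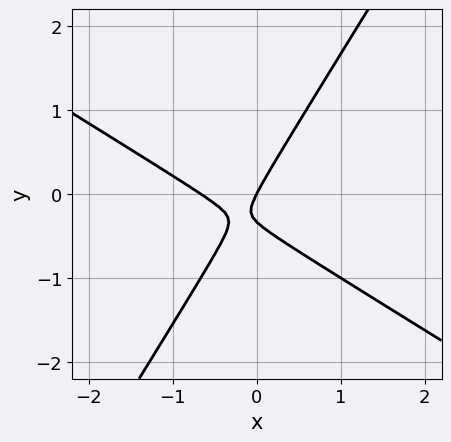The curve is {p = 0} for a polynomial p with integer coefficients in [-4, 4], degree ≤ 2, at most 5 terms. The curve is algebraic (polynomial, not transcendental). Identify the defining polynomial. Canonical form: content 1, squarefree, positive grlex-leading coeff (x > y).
3*x^2 + 3*x*y - 3*y^2 + 2*x - y

1. deg p = 2.
2. Reading off the gridlines: it crosses the y-axis at the gridline y = 0; it meets the x-axis at x = 0 (among the integer gridlines).
3. Putting this together gives p.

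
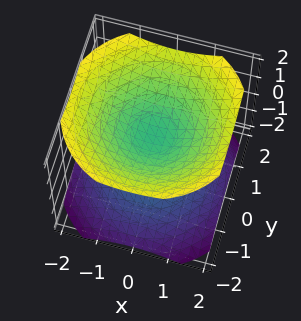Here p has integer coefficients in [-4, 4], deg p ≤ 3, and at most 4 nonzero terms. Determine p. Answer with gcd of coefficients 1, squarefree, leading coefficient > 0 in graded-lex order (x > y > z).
2*x^2 + 2*y^2 - 3*z^2 + 1

First, I count 2 distinct pieces. Treating them together as one polynomial.
Then, the degree is 2 — two separate bowl-shaped sheets opening away from each other; a quadric.
Next, symmetries: the z ↦ −z reflection is a symmetry, so z appears only in even powers; the z-axis is an axis of rotation, so x and y enter only as x² + y².
Then, from the visible intercepts: the surface avoids every integer y-axis point in the box; no x-intercept at any integer in the box.
Finally, fitting integer coefficients to these (and the overall shape) gives p.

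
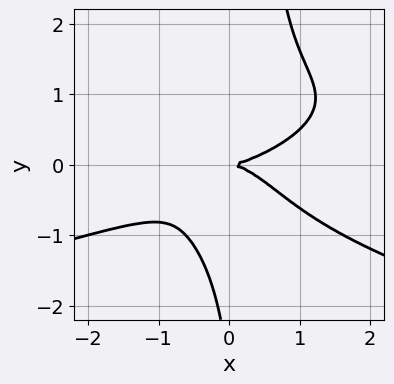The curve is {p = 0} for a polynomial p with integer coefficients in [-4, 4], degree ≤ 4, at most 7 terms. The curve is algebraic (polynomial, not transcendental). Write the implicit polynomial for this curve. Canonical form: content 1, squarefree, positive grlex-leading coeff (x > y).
First, degree: a generic line meets the curve in up to 4 points, so deg p = 4.
Then, reading off the gridlines: one y-axis crossing is at y = 0; it meets the x-axis at x = 0 (among the integer gridlines).
Finally, these observations pin down the coefficients.

3*x*y^3 + x^3 - x^2*y - y^3 - 3*y^2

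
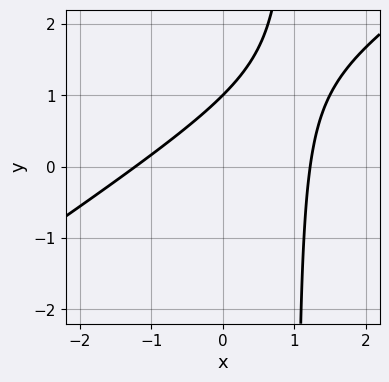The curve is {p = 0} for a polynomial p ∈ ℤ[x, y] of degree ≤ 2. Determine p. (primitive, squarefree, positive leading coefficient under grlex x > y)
First, degree: no degree-1 curve has this shape, so deg p = 2.
Next, checking where it meets the axes: it meets the y-axis at y = 1 (among the integer gridlines).
Finally, fitting integer coefficients to these (and the overall shape) gives p.

2*x^2 - 3*x*y + 3*y - 3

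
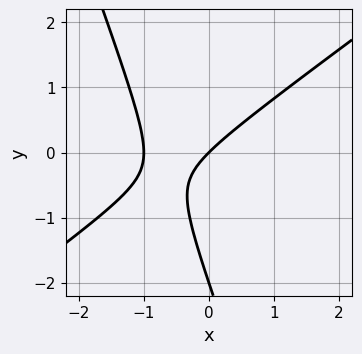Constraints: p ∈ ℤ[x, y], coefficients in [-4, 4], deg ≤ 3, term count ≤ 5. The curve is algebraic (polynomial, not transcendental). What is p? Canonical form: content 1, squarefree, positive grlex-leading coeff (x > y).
2*x^2 - 2*x*y - y^2 + 2*x - 2*y

1. Degree: a generic line meets the curve in up to 2 points, so deg p = 2.
2. Reading off the gridlines: the y-axis gridline crossings are at y ∈ {-2, 0}; the x-axis gridline crossings are at x ∈ {-1, 0}.
3. Putting this together gives p.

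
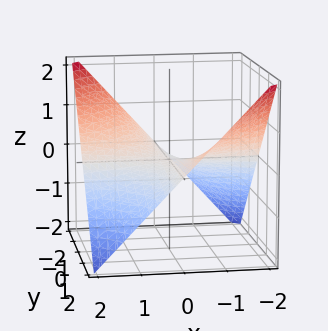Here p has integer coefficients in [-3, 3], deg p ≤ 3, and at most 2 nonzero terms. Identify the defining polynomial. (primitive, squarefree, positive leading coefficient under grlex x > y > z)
x*y + 2*z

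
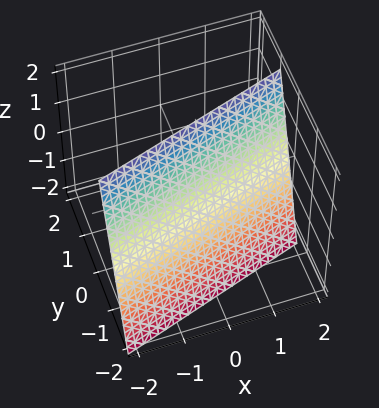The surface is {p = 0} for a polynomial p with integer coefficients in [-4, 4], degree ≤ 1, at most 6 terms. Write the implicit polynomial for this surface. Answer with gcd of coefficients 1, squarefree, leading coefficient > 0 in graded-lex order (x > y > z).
(a) Degree: every cross-section is a straight line — this is a plane, so deg p = 1.
(b) Against the integer gridlines: it meets the z-axis at z = 2 (among the integer gridlines); it meets the x-axis at x = 2 (among the integer gridlines).
(c) Putting this together gives p.

x - 3*y + z - 2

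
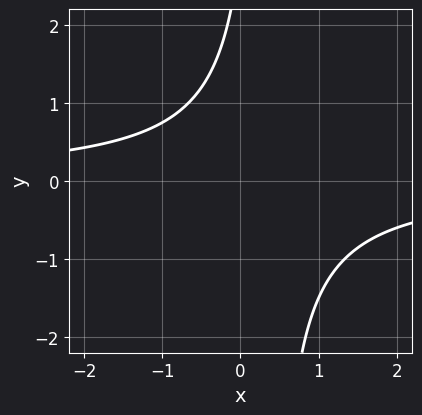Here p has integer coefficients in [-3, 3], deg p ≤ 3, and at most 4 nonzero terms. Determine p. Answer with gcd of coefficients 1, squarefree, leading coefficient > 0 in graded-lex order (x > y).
3*x*y - y + 3

(a) Degree: no degree-1 curve has this shape, so deg p = 2.
(b) From the visible intercepts: no x-intercept at any integer in the box; the curve avoids every integer y-axis point in the box.
(c) The integer polynomial consistent with all of this is the stated p.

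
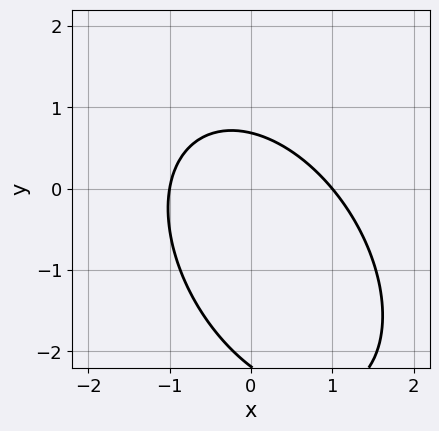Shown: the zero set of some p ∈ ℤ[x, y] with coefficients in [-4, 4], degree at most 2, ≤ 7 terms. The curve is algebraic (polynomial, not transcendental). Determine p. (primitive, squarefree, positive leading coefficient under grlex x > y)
(a) Degree: a generic line meets the curve in up to 2 points, so deg p = 2.
(b) From the visible intercepts: the x-axis gridline crossings are at x ∈ {-1, 1}.
(c) Assembling these constraints gives the stated polynomial.

3*x^2 + 2*x*y + 2*y^2 + 3*y - 3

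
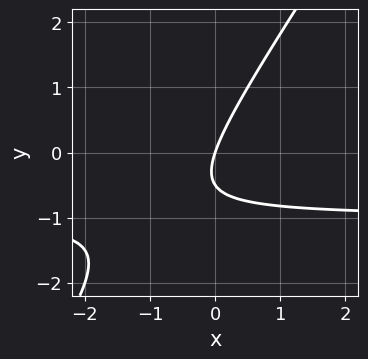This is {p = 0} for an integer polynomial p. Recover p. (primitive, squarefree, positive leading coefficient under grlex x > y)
3*x*y - 2*y^2 + 3*x - y

First, degree: the shape is more complex than any degree-1 curve, so deg p = 2.
Next, reading off the gridlines: it crosses the x-axis at the gridline x = 0; one y-axis crossing is at y = 0.
Finally, assembling these constraints gives the stated polynomial.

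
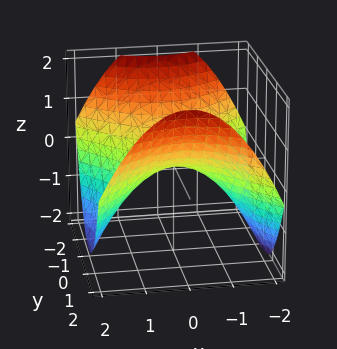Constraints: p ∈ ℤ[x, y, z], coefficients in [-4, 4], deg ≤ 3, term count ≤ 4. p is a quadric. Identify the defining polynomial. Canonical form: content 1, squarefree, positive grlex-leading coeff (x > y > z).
x^2 - y^2 + 2*z

1. deg p = 2.
2. Symmetries: it's symmetric under y → −y, forcing even powers of y; the x ↦ −x reflection is a symmetry, so x appears only in even powers.
3. From the axis intercepts and sections: it meets the z-axis at z = 0 (among the integer gridlines); it crosses the x-axis at the gridline x = 0.
4. Solving for integer coefficients yields p as stated.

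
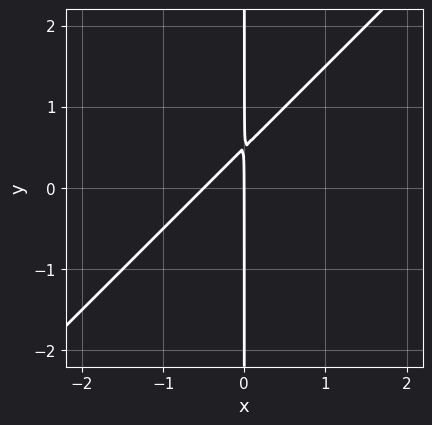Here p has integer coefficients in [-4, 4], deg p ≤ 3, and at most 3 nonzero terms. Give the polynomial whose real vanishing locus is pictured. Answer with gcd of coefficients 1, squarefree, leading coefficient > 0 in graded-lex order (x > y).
(a) deg p = 2. No degree-1 curve has this shape.
(b) Against the integer gridlines: it crosses the x-axis at the gridline x = 0; the visible y-axis segment lies entirely on the curve.
(c) The integer polynomial consistent with all of this is the stated p.

2*x^2 - 2*x*y + x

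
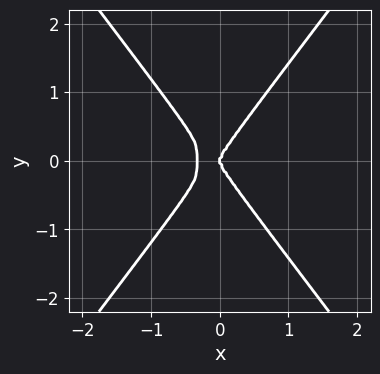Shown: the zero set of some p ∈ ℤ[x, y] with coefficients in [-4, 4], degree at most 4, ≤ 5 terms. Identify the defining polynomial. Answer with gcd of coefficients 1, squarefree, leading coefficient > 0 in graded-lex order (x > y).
deg p = 4. The shape is more complex than any degree-3 curve.
Symmetries: it's symmetric under y → −y, forcing even powers of y.
Checking where it meets the axes: it crosses the x-axis at the gridline x = 0; it crosses the y-axis at the gridline y = 0.
Together with the visible shape, these determine p as stated.

3*x^4 - y^4 + x^3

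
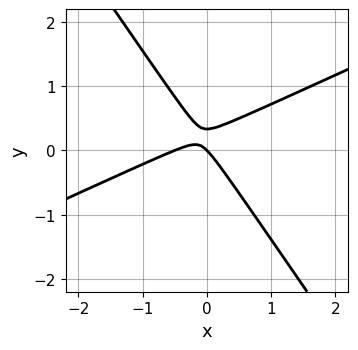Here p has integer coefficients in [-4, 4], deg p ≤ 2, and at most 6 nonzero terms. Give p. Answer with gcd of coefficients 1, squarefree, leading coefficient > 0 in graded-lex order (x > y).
2*x^2 - 3*x*y - 3*y^2 + x + y

(a) The degree is 2 — a generic line meets the curve in up to 2 points.
(b) Checking where it meets the axes: one x-axis crossing is at x = 0; one y-axis crossing is at y = 0.
(c) The integer polynomial consistent with all of this is the stated p.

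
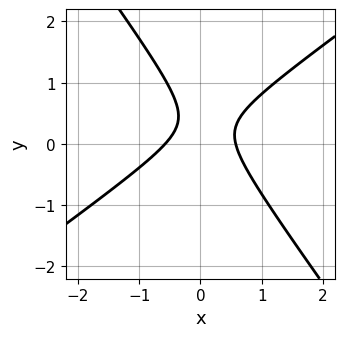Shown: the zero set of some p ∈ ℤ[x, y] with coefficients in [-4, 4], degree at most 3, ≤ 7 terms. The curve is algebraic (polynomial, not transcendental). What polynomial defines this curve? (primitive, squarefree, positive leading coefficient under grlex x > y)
3*x^2 - 2*x*y - 3*y^2 + 2*y - 1

(a) deg p = 2.
(b) Against the integer gridlines: no y-intercept at any integer in the box.
(c) Together with the visible shape, these determine p as stated.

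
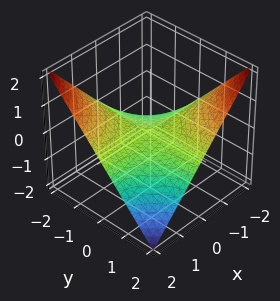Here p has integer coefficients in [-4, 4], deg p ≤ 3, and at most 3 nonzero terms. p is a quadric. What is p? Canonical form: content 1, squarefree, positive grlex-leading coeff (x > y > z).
1. Degree: a saddle surface; a quadric, so deg p = 2.
2. Reading off the gridlines: it crosses the z-axis at the gridline z = 0; every point of the x-axis in the box is on the surface; every point of the y-axis in the box is on the surface.
3. Assembling these constraints gives the stated polynomial.

x*y + 2*z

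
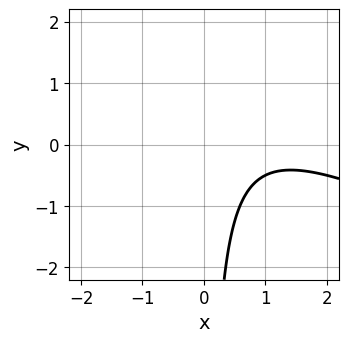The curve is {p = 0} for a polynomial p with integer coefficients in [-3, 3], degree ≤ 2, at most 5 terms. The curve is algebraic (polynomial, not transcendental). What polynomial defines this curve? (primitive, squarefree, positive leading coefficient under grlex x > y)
x^2 + 2*x*y - 2*x + 2

(a) deg p = 2. The shape is more complex than any degree-1 curve.
(b) Observable constraints: the curve avoids every integer y-axis point in the box; it misses every integer gridline on the x-axis.
(c) The integer polynomial consistent with all of this is the stated p.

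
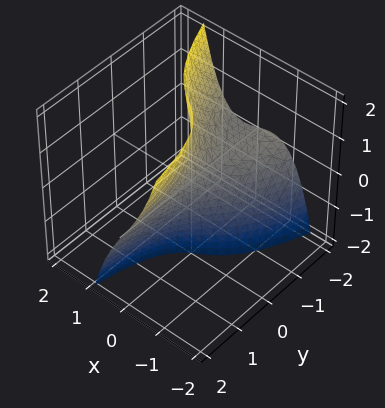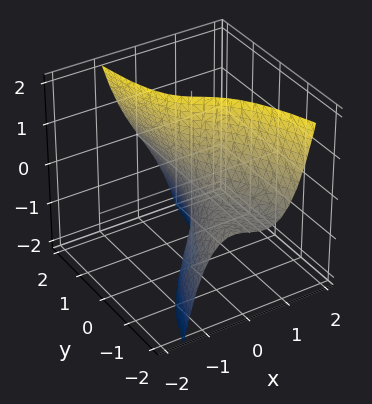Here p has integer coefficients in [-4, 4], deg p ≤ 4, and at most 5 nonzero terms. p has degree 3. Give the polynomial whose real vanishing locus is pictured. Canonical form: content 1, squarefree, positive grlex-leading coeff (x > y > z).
3*x^3 + 2*x*y + 2*y*z + 3*x

First, deg p = 3. A generic line meets the surface in up to 3 points.
Next, observable constraints: the visible y-axis segment lies entirely on the surface; every point of the z-axis in the box is on the surface; one x-axis crossing is at x = 0.
Finally, putting this together gives p.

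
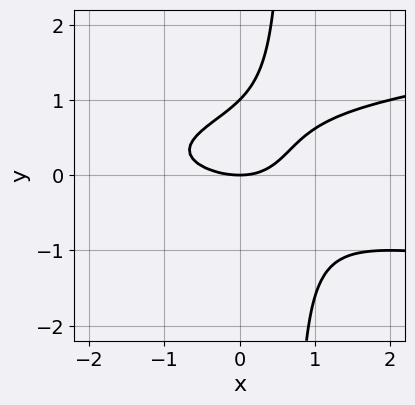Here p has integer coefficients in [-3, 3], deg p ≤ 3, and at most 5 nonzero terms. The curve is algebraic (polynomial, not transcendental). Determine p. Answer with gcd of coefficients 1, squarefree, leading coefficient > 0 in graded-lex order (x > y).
First, degree: the shape is more complex than any degree-2 curve, so deg p = 3.
Then, from the axis intercepts and sections: among the integer gridlines, it crosses the y-axis at y ∈ {0, 1}; it crosses the x-axis at the gridline x = 0.
Finally, putting this together gives p.

3*x*y^2 - x^2 - x*y - 2*y^2 + 2*y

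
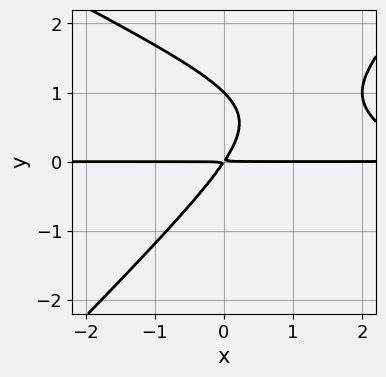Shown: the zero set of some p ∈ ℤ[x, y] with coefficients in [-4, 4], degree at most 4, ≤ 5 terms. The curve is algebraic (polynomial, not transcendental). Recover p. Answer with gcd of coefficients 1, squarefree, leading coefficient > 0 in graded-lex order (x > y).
x^2*y + x*y^2 - 2*y^3 - 3*x*y + 2*y^2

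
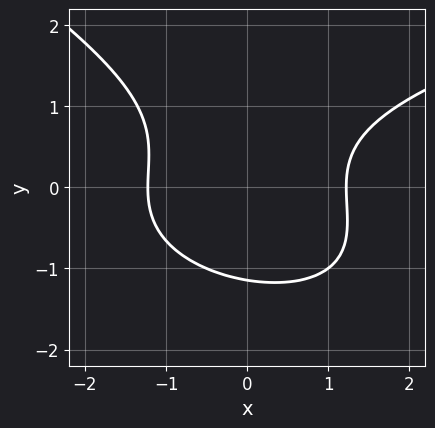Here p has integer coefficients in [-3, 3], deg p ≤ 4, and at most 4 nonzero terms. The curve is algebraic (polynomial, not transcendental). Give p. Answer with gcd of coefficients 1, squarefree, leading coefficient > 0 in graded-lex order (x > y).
1. The degree is 3 — the shape is more complex than any degree-2 curve.
2. The integer polynomial consistent with all of this is the stated p.

x*y^2 + 2*y^3 - 2*x^2 + 3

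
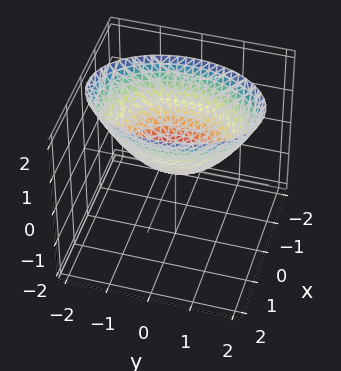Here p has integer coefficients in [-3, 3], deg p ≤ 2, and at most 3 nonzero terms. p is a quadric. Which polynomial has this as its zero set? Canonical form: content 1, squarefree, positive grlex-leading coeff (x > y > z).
2*x^2 + y^2 - 2*z

First, degree: a single bowl opening along one axis; a quadric, so deg p = 2.
Next, symmetries: mirror symmetry y ↦ −y ⇒ only even powers of y; it's symmetric under x → −x, forcing even powers of x.
Next, against the integer gridlines: it crosses the y-axis at the gridline y = 0; one x-axis crossing is at x = 0; it crosses the z-axis at the gridline z = 0.
Finally, solving for integer coefficients yields p as stated.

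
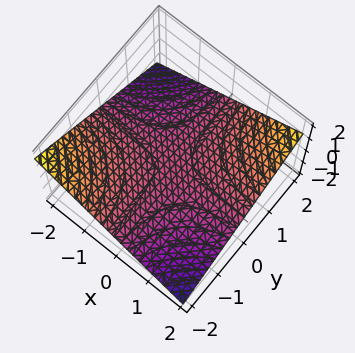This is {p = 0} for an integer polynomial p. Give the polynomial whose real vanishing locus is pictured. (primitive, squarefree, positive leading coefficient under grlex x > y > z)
Degree: a hyperbolic paraboloid; a quadric, so deg p = 2.
From the axis intercepts and sections: the visible y-axis segment lies entirely on the surface; the visible x-axis segment lies entirely on the surface.
Together with the visible shape, these determine p as stated.

x*y - 3*z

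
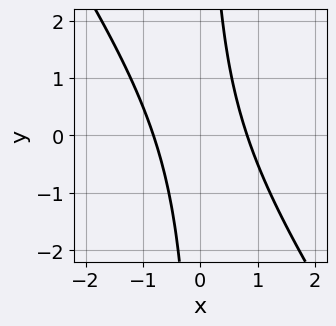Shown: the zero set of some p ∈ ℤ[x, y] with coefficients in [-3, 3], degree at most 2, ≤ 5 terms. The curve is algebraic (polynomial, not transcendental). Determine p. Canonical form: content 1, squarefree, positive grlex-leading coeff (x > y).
(a) The degree is 2 — a generic line meets the curve in up to 2 points.
(b) From the axis intercepts and sections: no y-intercept at any integer in the box.
(c) Putting this together gives p.

3*x^2 + 2*x*y - 2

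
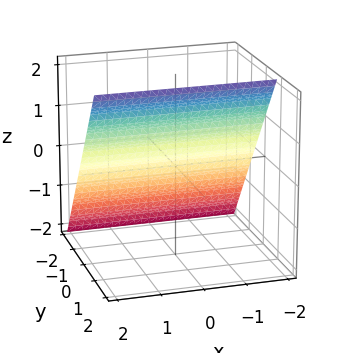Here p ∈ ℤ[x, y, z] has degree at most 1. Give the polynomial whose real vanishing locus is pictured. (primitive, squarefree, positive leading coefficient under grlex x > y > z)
3*y - 2*z + 2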